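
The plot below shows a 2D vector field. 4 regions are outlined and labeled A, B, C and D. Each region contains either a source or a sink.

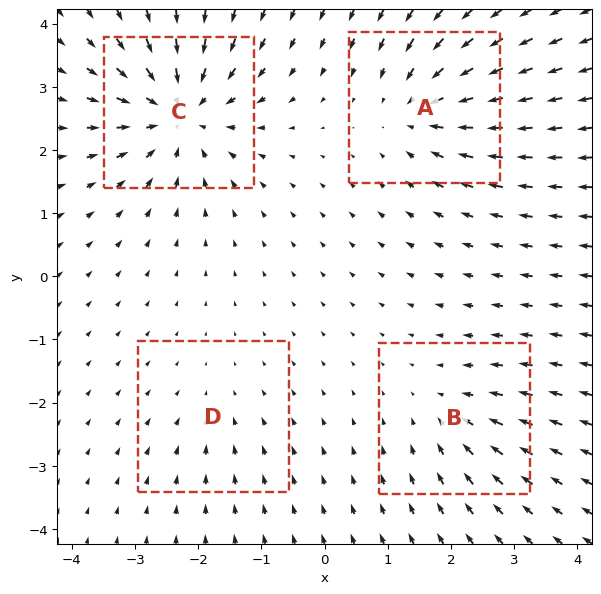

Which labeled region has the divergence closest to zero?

Divergence at each region's feature centre — A: about -5, B: about -3, C: about -7, D: about -2. Region D is closest to zero.

D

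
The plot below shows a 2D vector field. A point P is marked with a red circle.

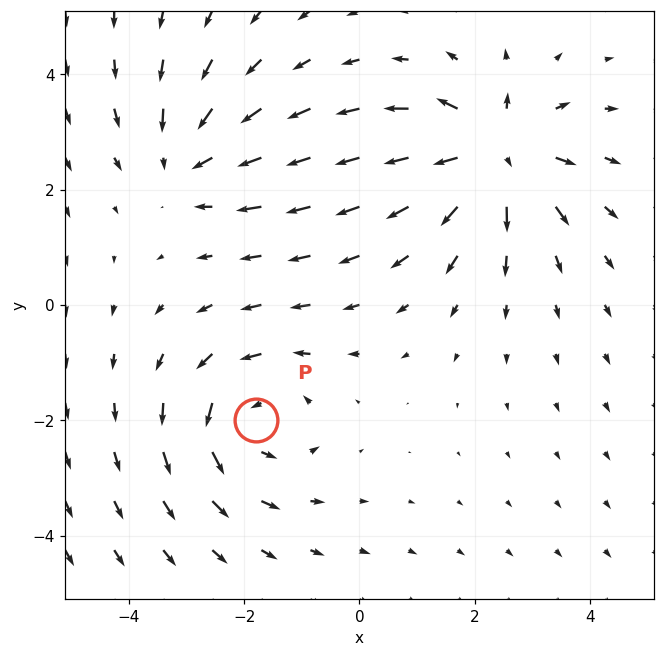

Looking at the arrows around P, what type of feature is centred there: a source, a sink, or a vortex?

At P (-1.8, -2.0) the arrows circulate counterclockwise. Divergence ≈0, curl about +3 — near-zero divergence with nonzero curl is a vortex.

vortex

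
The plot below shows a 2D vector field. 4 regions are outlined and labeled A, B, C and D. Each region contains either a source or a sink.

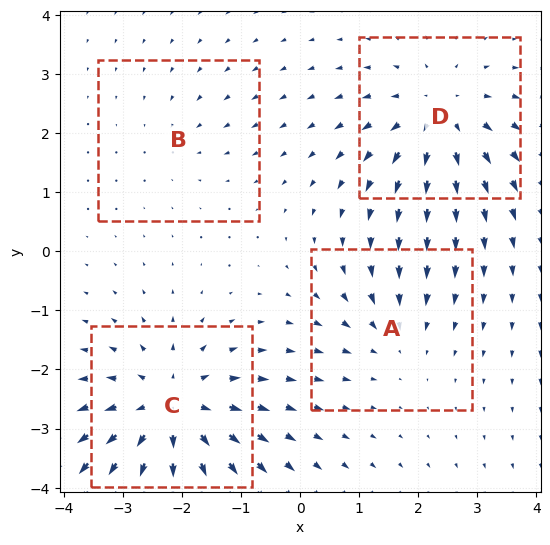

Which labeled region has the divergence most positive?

Divergence at each region's feature centre — A: about -3, B: about -2, C: about +6, D: about +5. Region C is most positive.

C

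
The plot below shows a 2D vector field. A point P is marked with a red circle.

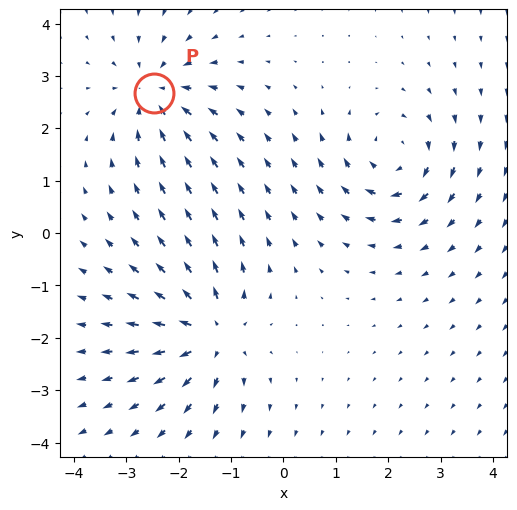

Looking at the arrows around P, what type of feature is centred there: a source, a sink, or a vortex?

sink

At P (-2.5, 2.7) the arrows converge inward. Divergence about -4, curl ≈0 — negative divergence with near-zero curl is a sink.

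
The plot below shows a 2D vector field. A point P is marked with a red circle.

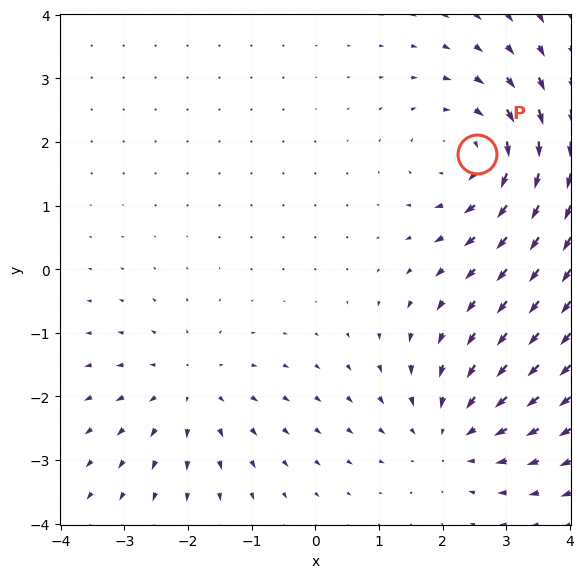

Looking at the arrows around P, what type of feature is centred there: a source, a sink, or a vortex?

At P (2.5, 1.8) the arrows circulate clockwise. Divergence ≈0, curl about -5 — near-zero divergence with nonzero curl is a vortex.

vortex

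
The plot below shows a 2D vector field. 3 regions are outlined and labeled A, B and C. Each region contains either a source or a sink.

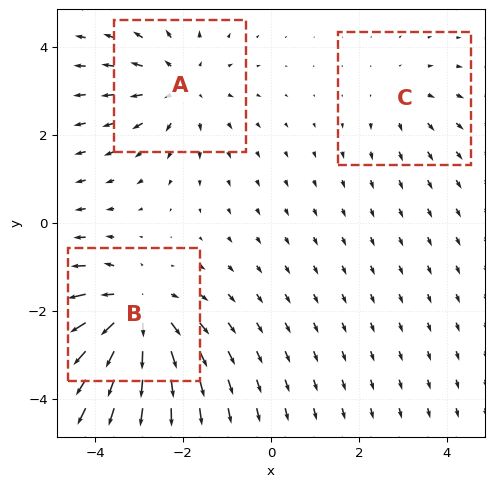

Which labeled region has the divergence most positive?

Divergence at each region's feature centre — A: about +3, B: about +4, C: about +2. Region B is most positive.

B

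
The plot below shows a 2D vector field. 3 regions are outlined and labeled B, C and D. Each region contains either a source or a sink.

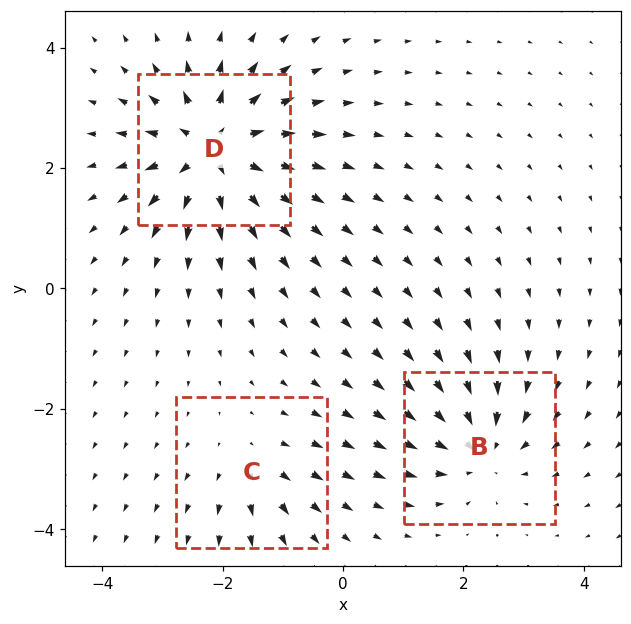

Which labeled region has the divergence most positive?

D

Divergence at each region's feature centre — B: about -4, C: about +2, D: about +6. Region D is most positive.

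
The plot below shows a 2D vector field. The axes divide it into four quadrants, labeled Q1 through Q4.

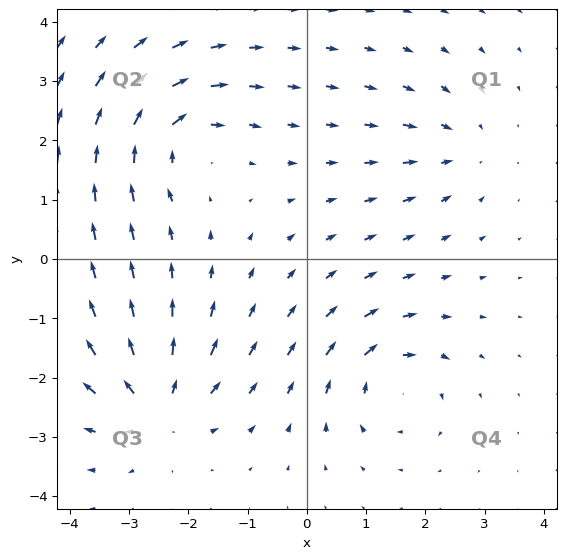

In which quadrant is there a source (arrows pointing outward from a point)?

The source sits at approximately (-2.5, -2.5), which lies in quadrant Q3. The divergence there is about +5, positive as expected for a source.

Q3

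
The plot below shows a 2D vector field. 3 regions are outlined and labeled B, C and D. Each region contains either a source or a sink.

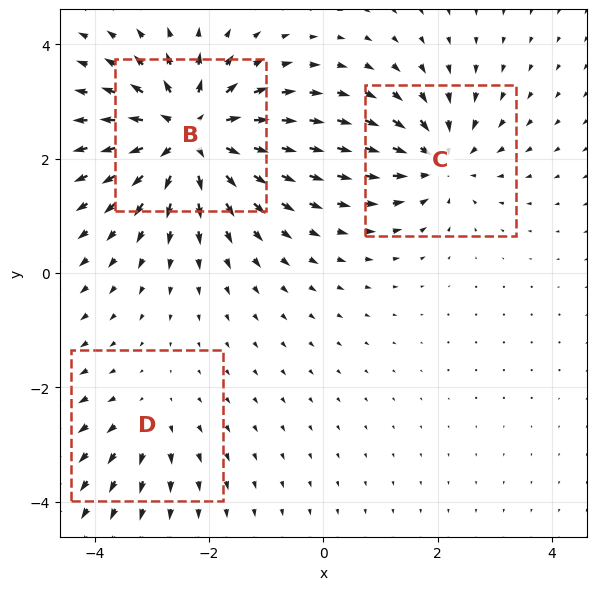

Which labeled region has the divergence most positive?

Divergence at each region's feature centre — B: about +6, C: about -4, D: about +2. Region B is most positive.

B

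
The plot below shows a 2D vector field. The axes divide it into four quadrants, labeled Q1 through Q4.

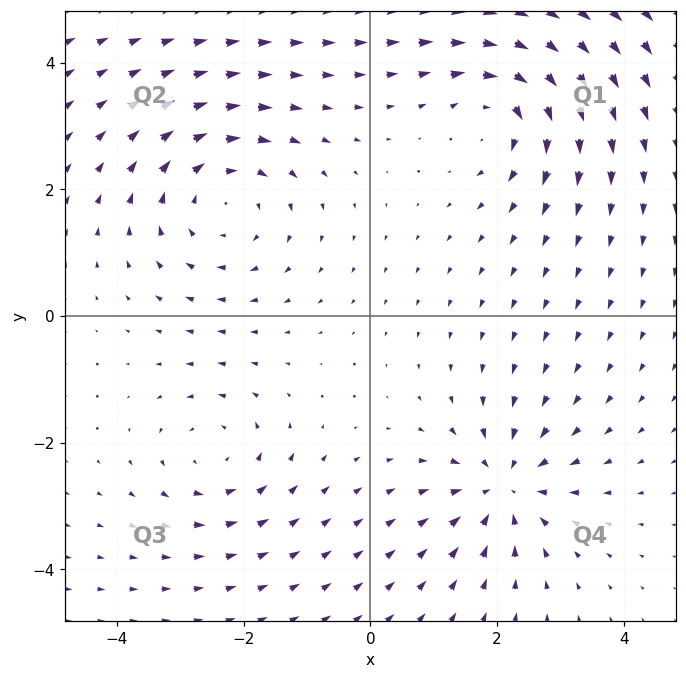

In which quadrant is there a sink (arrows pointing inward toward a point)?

Q4

The sink sits at approximately (2.1, -2.7), which lies in quadrant Q4. The divergence there is about -5, negative as expected for a sink.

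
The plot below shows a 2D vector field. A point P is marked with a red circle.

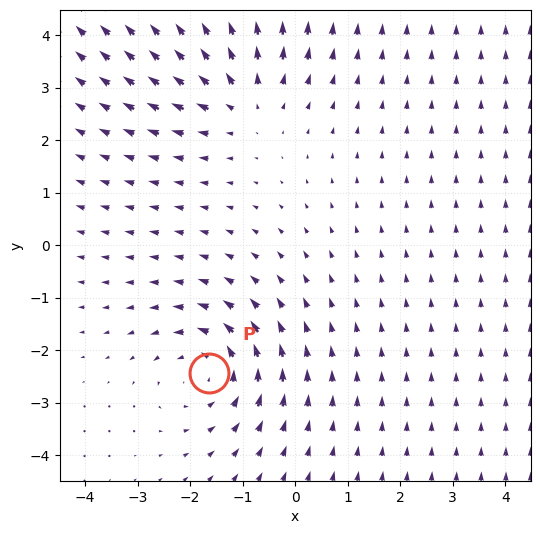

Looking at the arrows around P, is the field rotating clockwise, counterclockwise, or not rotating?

Near P at (-1.6, -2.4) the arrows circulate counterclockwise. The curl (z-component) there is about +3; positive curl means counterclockwise rotation.

counterclockwise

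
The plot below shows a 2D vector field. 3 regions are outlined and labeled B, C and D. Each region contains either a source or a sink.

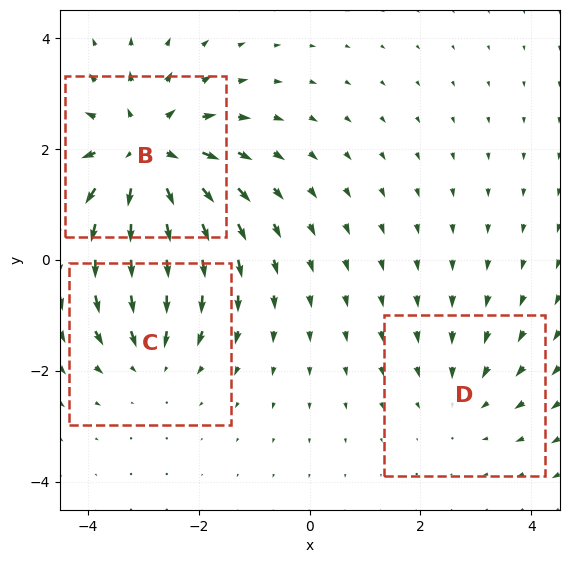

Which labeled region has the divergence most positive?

B

Divergence at each region's feature centre — B: about +4, C: about -2, D: about -2. Region B is most positive.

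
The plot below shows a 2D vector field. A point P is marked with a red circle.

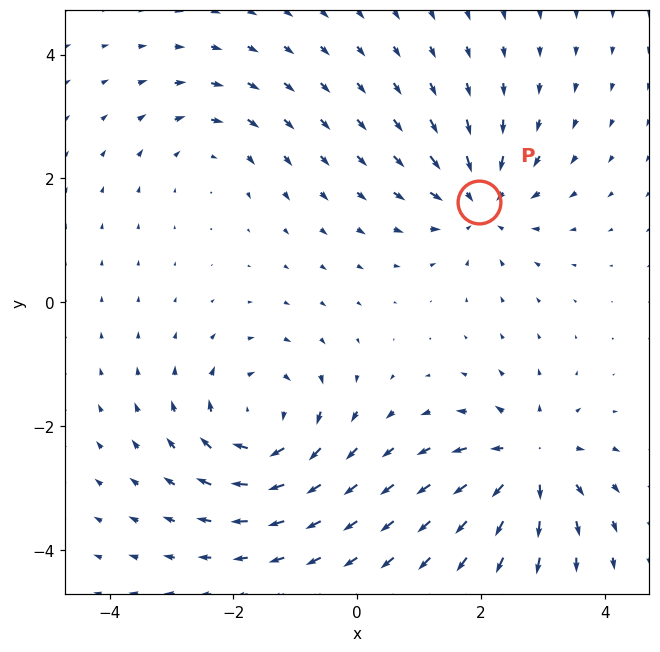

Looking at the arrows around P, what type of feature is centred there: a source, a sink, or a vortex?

At P (2.0, 1.6) the arrows converge inward. Divergence about -5, curl ≈0 — negative divergence with near-zero curl is a sink.

sink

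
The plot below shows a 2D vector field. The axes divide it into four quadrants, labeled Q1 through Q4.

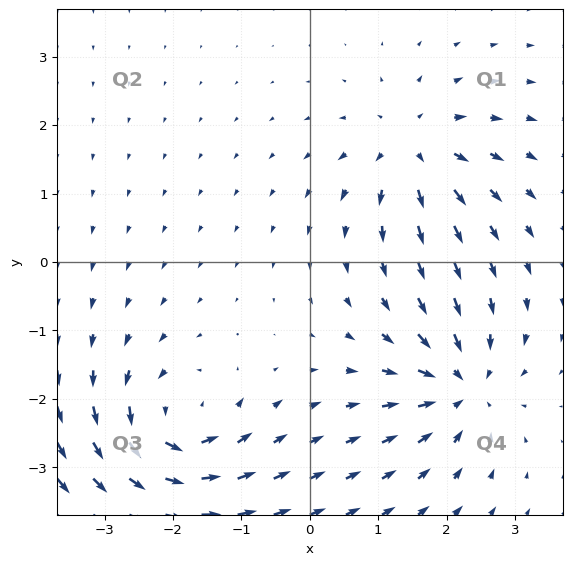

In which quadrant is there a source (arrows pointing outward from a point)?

Q1

The source sits at approximately (1.5, 1.7), which lies in quadrant Q1. The divergence there is about +6, positive as expected for a source.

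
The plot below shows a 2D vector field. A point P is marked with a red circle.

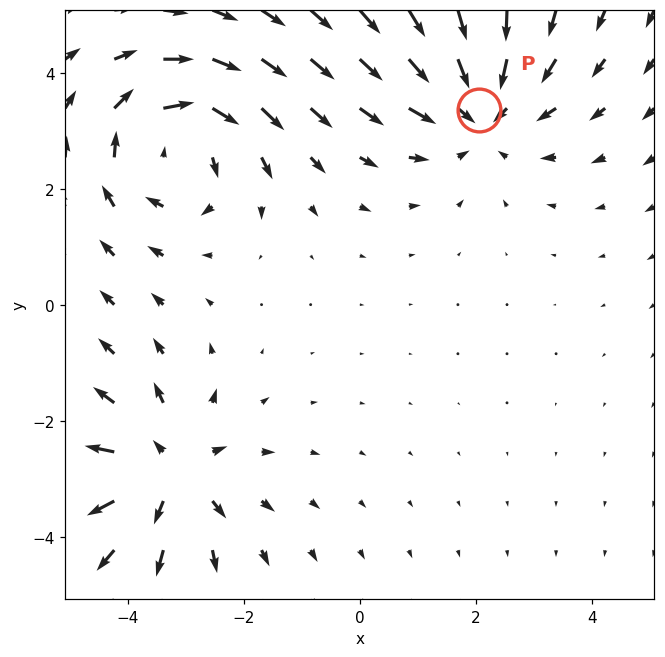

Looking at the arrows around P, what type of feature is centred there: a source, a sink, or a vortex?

sink

At P (2.1, 3.4) the arrows converge inward. Divergence about -2, curl ≈0 — negative divergence with near-zero curl is a sink.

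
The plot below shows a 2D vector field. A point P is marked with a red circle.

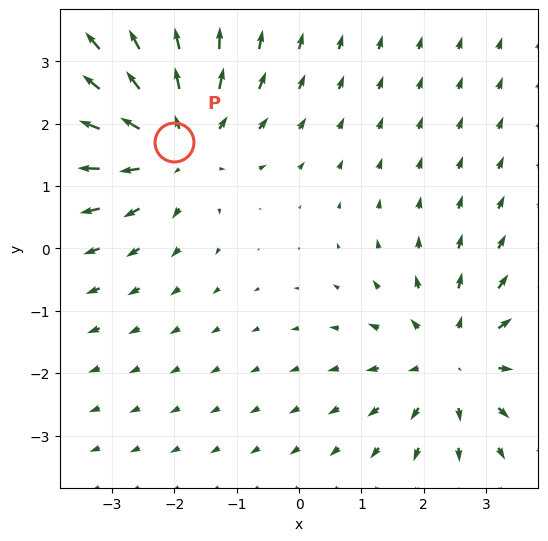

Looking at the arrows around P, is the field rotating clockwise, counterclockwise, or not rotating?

not rotating

Near P at (-2.0, 1.7) the arrows show no circulation. The curl there is ≈0.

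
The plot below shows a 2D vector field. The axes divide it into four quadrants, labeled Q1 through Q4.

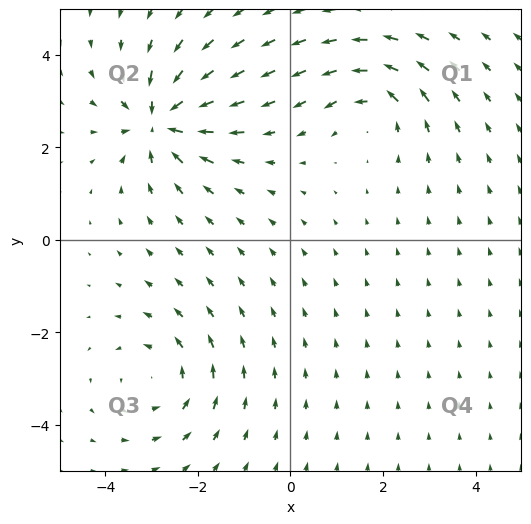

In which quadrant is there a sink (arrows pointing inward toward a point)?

The sink sits at approximately (-2.8, 2.6), which lies in quadrant Q2. The divergence there is about -7, negative as expected for a sink.

Q2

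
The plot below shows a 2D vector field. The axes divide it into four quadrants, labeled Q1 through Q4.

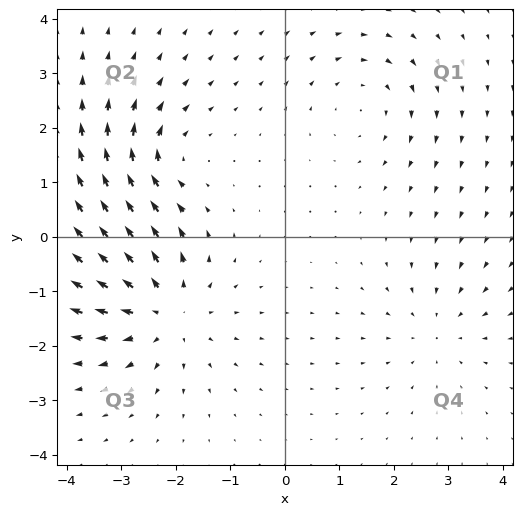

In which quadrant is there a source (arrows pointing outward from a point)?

The source sits at approximately (-2.2, -1.3), which lies in quadrant Q3. The divergence there is about +4, positive as expected for a source.

Q3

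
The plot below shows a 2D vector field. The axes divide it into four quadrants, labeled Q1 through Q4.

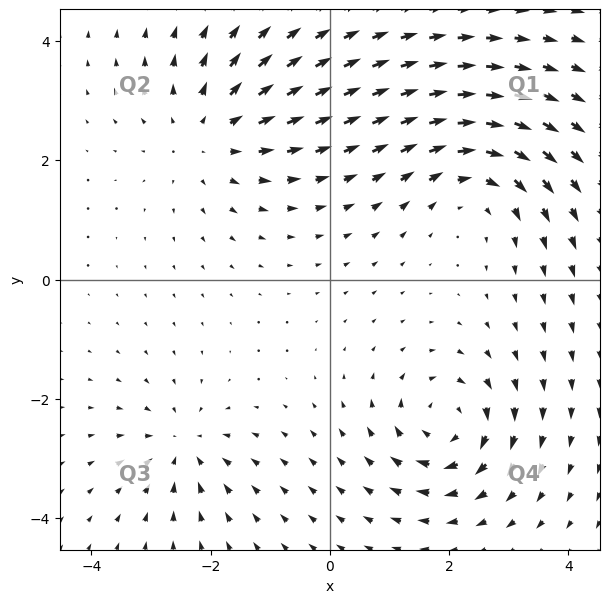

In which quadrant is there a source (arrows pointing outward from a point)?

Q2

The source sits at approximately (-2.0, 2.4), which lies in quadrant Q2. The divergence there is about +4, positive as expected for a source.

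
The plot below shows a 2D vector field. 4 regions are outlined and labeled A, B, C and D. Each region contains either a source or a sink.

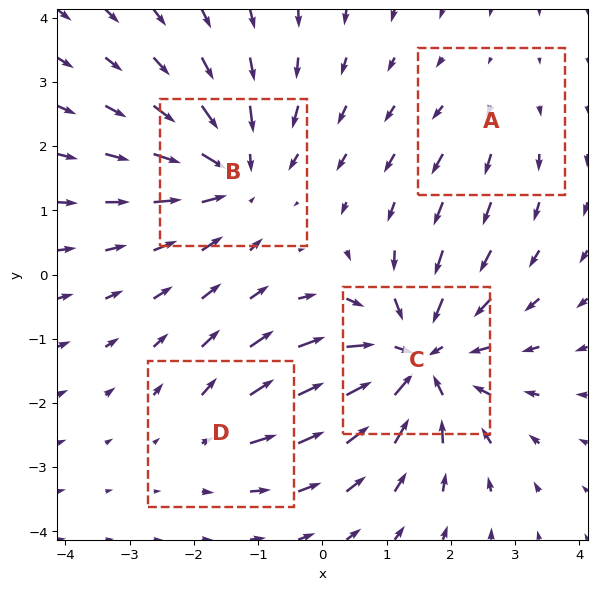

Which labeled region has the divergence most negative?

C

Divergence at each region's feature centre — A: about +2, B: about -5, C: about -6, D: about +3. Region C is most negative.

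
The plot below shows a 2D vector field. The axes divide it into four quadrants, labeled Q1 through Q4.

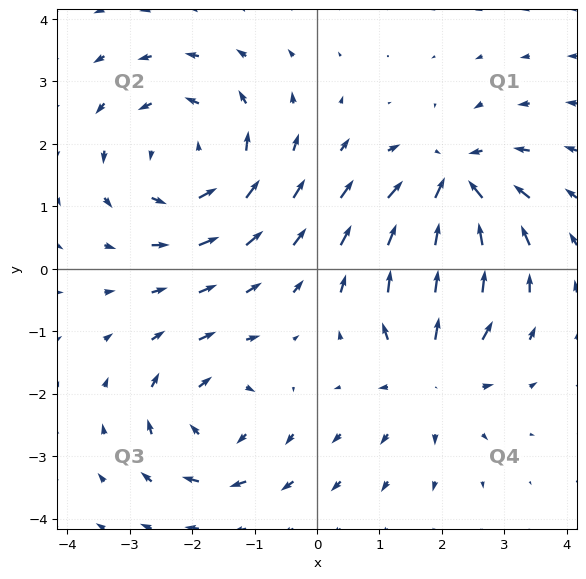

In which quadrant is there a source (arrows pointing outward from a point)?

Q4

The source sits at approximately (1.8, -1.6), which lies in quadrant Q4. The divergence there is about +3, positive as expected for a source.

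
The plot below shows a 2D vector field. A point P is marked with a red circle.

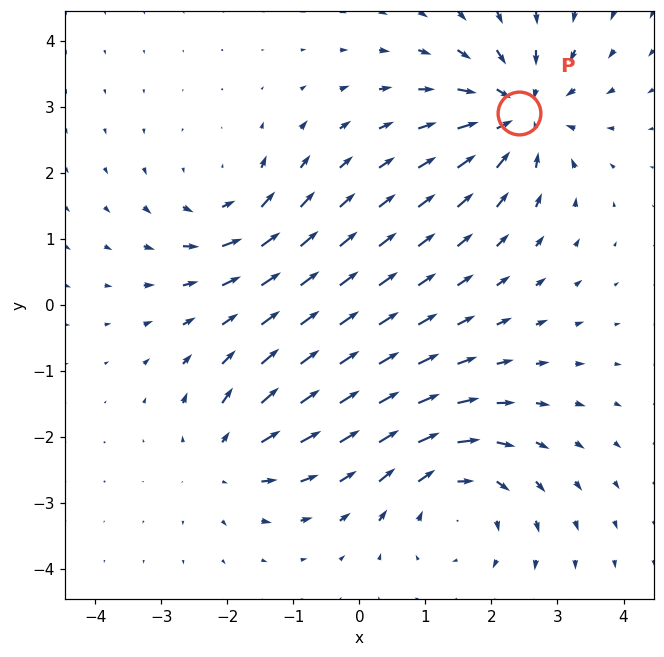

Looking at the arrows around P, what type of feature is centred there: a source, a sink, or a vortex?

At P (2.4, 2.9) the arrows converge inward. Divergence about -6, curl ≈0 — negative divergence with near-zero curl is a sink.

sink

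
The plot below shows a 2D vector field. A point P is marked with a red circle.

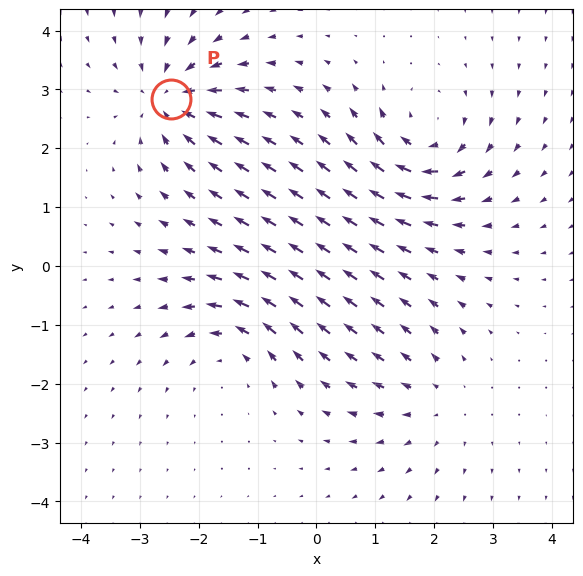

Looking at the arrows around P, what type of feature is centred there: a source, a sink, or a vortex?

At P (-2.5, 2.8) the arrows converge inward. Divergence about -5, curl ≈0 — negative divergence with near-zero curl is a sink.

sink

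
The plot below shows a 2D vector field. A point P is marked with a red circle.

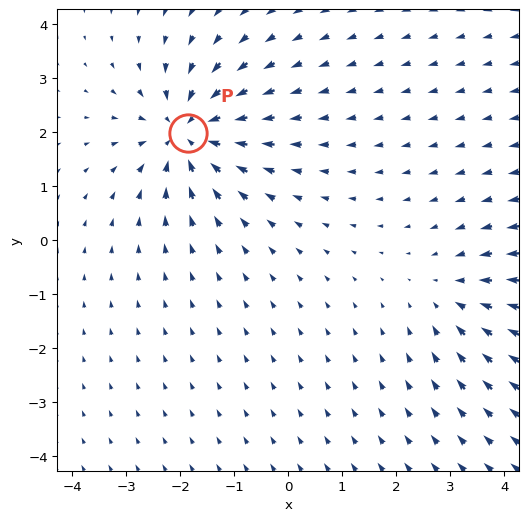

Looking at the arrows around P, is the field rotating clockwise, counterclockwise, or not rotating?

Near P at (-1.9, 2.0) the arrows show no circulation. The curl there is ≈0.

not rotating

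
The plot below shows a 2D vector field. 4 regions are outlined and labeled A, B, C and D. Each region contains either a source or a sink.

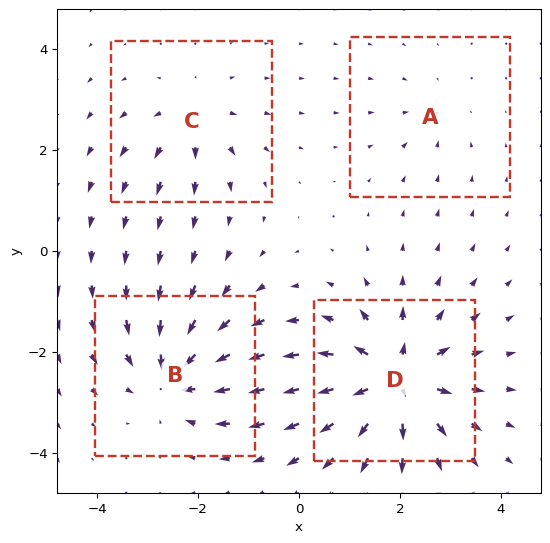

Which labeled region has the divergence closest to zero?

Divergence at each region's feature centre — A: about -2, B: about -6, C: about +4, D: about +8. Region A is closest to zero.

A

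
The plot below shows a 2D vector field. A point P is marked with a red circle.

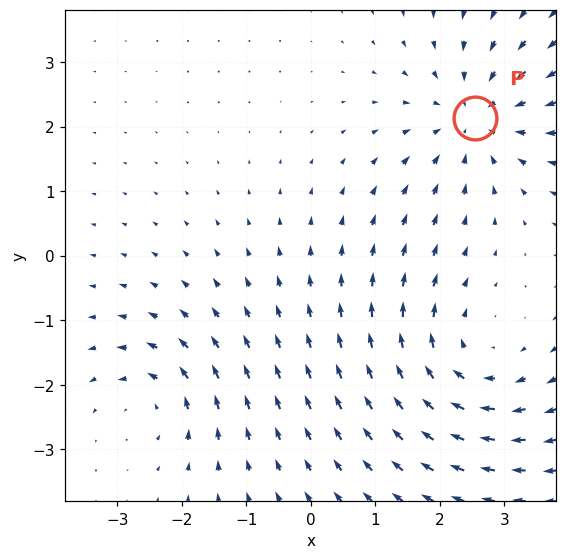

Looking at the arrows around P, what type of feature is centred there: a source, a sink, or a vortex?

sink

At P (2.5, 2.1) the arrows converge inward. Divergence about -4, curl ≈0 — negative divergence with near-zero curl is a sink.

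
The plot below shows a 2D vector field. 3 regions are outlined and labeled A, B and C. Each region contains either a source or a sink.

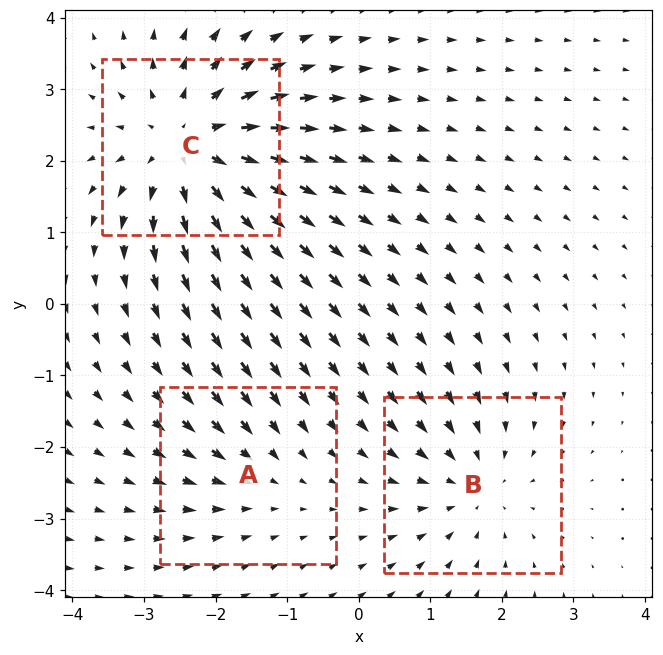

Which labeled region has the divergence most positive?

Divergence at each region's feature centre — A: about -2, B: about -3, C: about +5. Region C is most positive.

C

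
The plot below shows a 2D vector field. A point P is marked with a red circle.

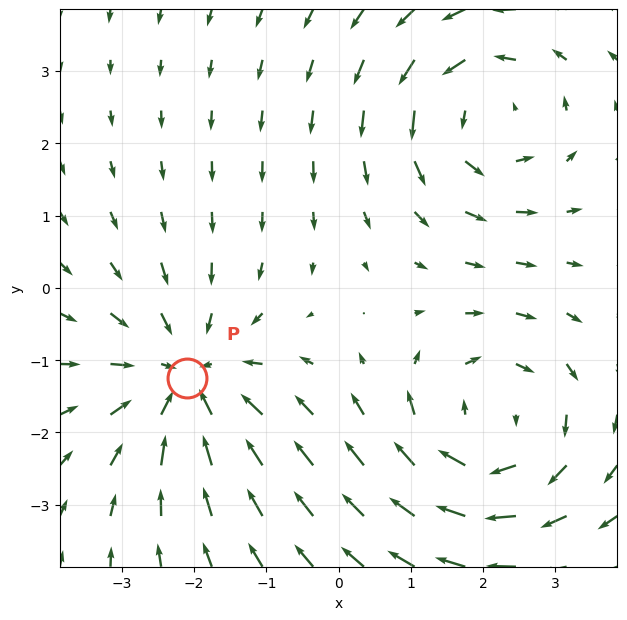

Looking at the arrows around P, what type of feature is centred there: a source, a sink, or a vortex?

At P (-2.1, -1.3) the arrows converge inward. Divergence about -4, curl ≈0 — negative divergence with near-zero curl is a sink.

sink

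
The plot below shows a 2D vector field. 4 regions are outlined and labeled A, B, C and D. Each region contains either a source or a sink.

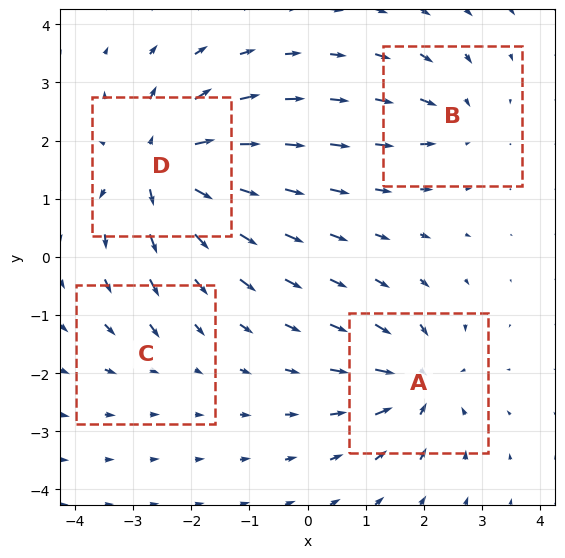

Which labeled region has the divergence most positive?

D

Divergence at each region's feature centre — A: about -7, B: about -4, C: about -2, D: about +9. Region D is most positive.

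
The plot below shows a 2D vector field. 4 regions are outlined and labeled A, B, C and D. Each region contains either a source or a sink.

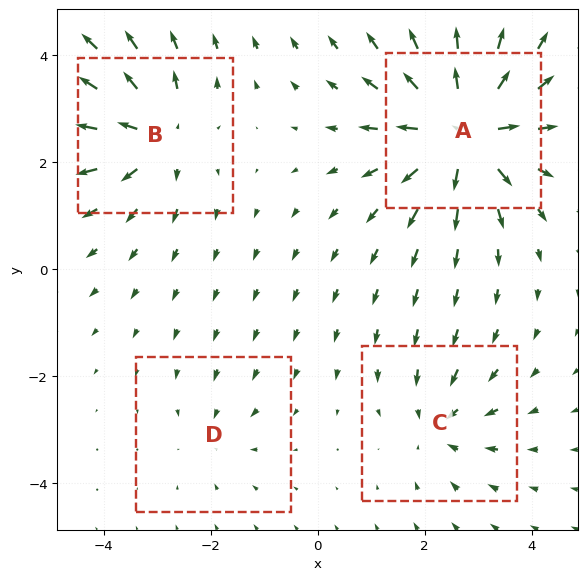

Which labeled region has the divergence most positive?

Divergence at each region's feature centre — A: about +8, B: about +5, C: about -4, D: about -2. Region A is most positive.

A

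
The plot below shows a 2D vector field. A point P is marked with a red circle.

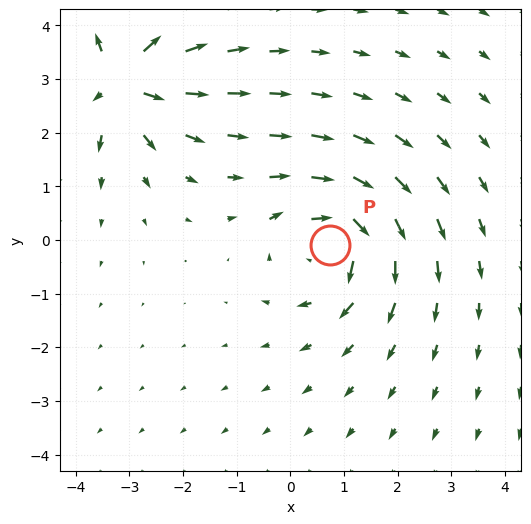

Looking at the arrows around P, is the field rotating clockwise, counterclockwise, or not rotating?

clockwise

Near P at (0.7, -0.1) the arrows circulate clockwise. The curl (z-component) there is about -4; negative curl means clockwise rotation.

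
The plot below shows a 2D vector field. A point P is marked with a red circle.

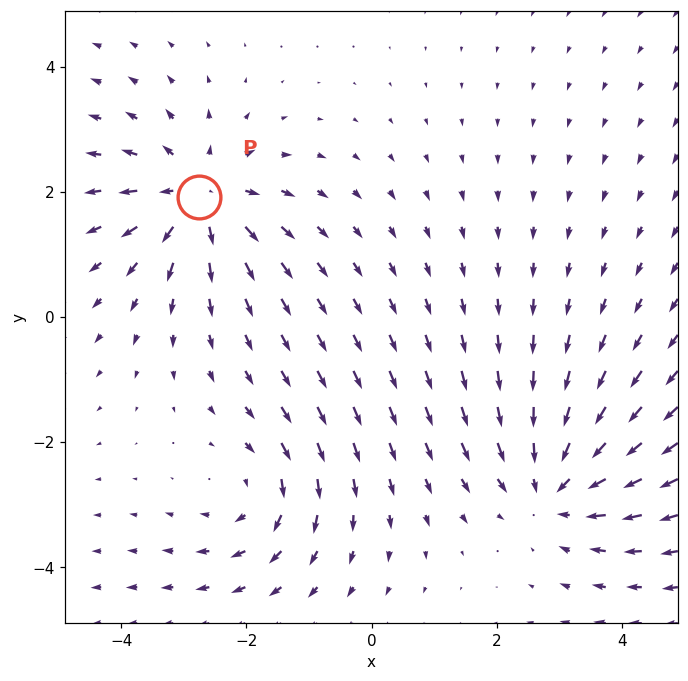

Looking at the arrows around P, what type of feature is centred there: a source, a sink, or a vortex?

source

At P (-2.8, 1.9) the arrows spread outward. Divergence about +4, curl ≈0 — positive divergence with near-zero curl is a source.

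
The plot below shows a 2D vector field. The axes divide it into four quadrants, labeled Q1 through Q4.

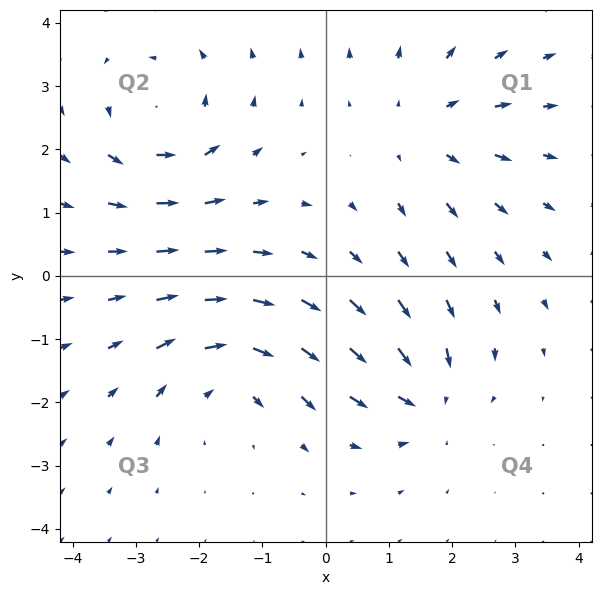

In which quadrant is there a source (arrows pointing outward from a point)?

The source sits at approximately (1.6, 2.3), which lies in quadrant Q1. The divergence there is about +4, positive as expected for a source.

Q1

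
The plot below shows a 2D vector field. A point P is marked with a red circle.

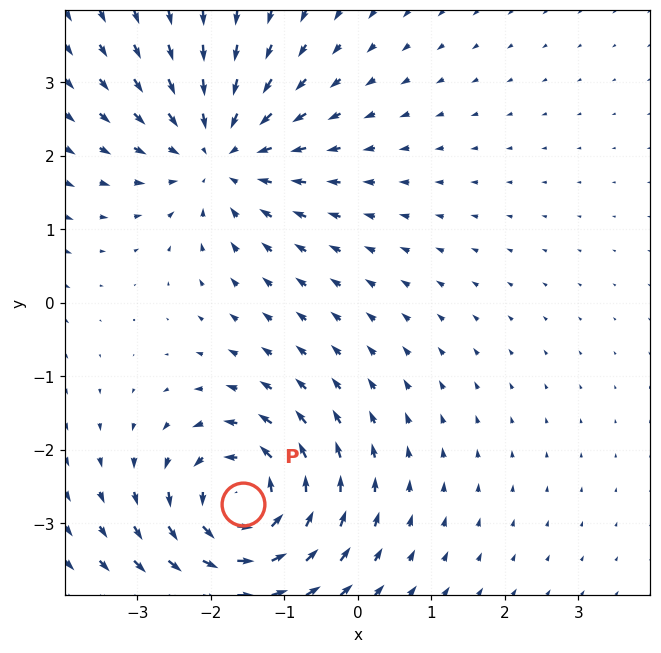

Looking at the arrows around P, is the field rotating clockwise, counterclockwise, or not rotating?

counterclockwise

Near P at (-1.6, -2.7) the arrows circulate counterclockwise. The curl (z-component) there is about +7; positive curl means counterclockwise rotation.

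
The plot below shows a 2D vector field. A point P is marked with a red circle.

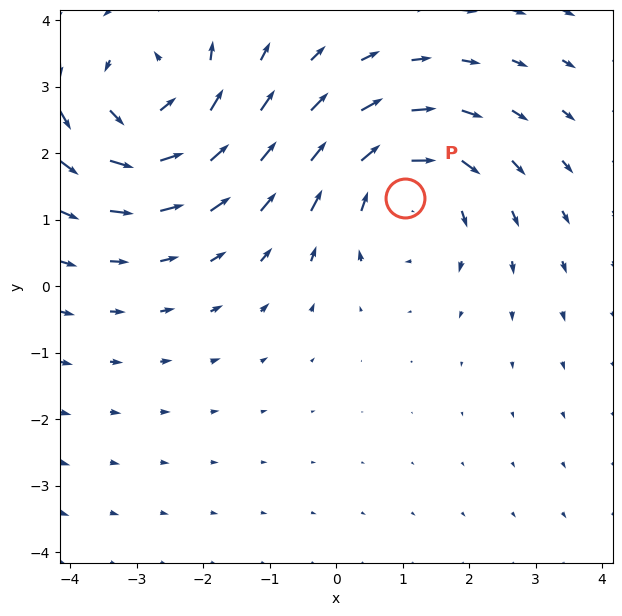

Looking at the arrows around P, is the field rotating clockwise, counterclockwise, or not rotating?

Near P at (1.0, 1.3) the arrows circulate clockwise. The curl (z-component) there is about -3; negative curl means clockwise rotation.

clockwise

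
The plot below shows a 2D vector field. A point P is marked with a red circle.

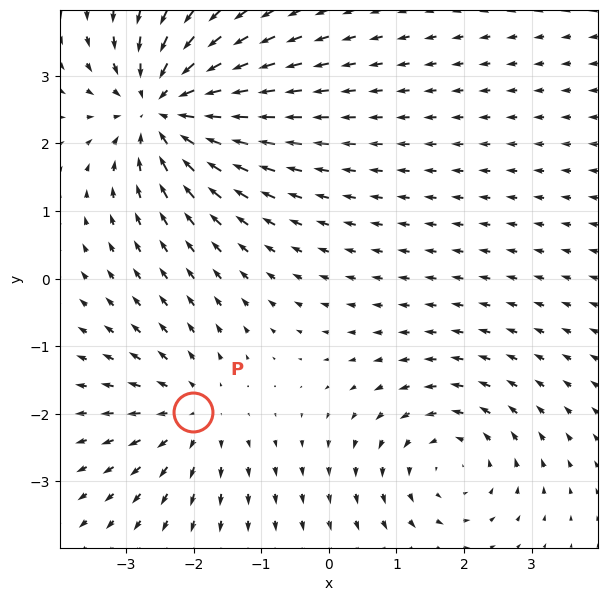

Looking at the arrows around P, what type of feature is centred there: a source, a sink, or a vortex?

source

At P (-2.0, -2.0) the arrows spread outward. Divergence about +3, curl ≈0 — positive divergence with near-zero curl is a source.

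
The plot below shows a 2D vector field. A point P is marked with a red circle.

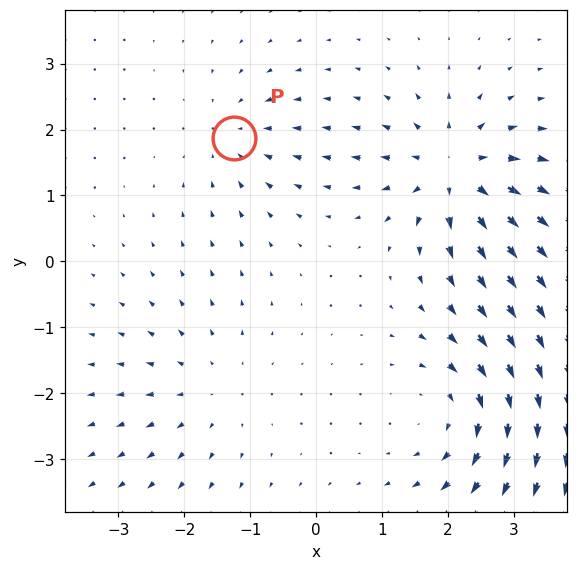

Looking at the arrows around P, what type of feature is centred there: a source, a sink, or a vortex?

At P (-1.2, 1.9) the arrows converge inward. Divergence about -3, curl ≈0 — negative divergence with near-zero curl is a sink.

sink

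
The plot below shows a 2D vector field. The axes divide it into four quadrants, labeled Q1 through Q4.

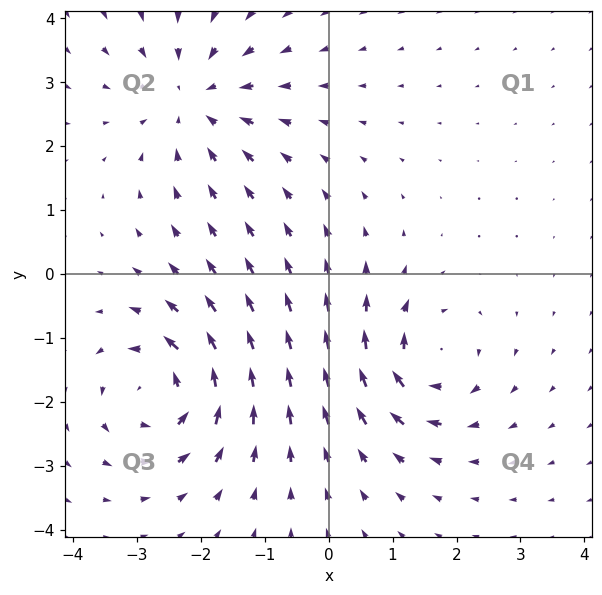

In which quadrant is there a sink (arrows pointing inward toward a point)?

The sink sits at approximately (-2.1, 2.7), which lies in quadrant Q2. The divergence there is about -4, negative as expected for a sink.

Q2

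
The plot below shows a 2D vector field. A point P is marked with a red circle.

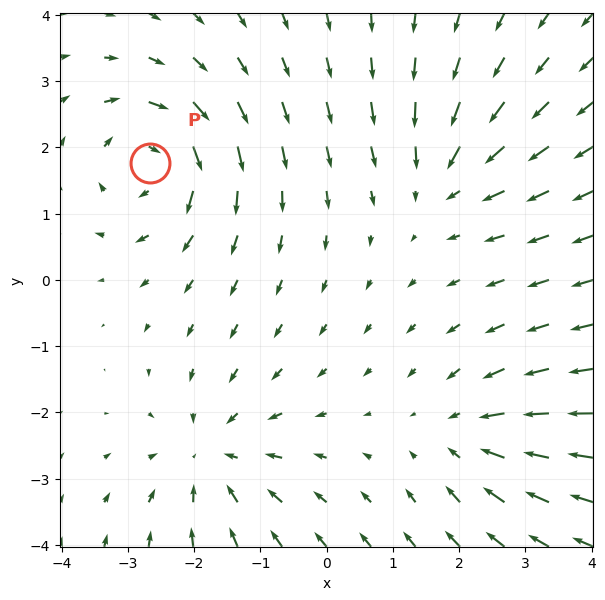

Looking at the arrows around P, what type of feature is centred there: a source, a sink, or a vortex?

At P (-2.7, 1.8) the arrows circulate clockwise. Divergence ≈0, curl about -5 — near-zero divergence with nonzero curl is a vortex.

vortex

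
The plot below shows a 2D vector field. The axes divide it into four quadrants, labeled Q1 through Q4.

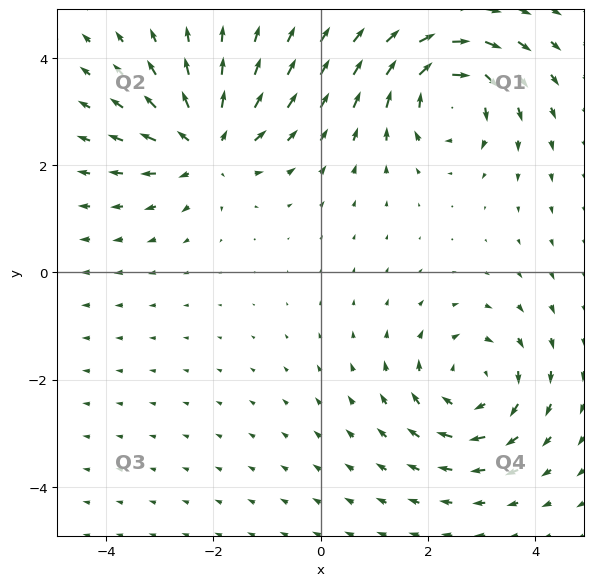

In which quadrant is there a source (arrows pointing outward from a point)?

Q2

The source sits at approximately (-2.1, 2.4), which lies in quadrant Q2. The divergence there is about +5, positive as expected for a source.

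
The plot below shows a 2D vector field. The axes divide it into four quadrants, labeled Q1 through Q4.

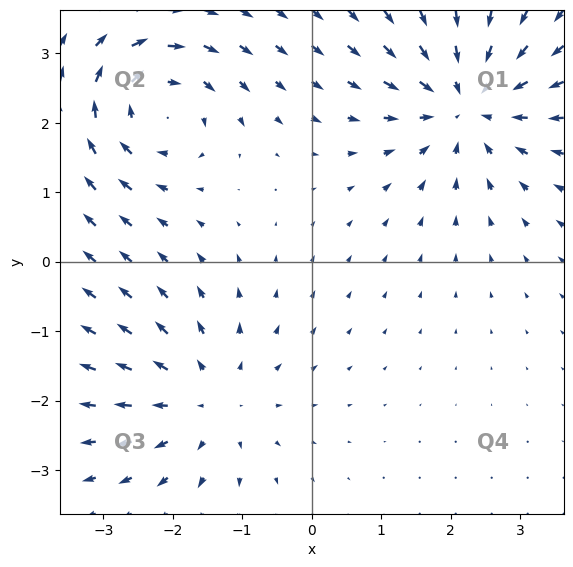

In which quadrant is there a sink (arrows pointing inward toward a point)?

The sink sits at approximately (2.2, 2.3), which lies in quadrant Q1. The divergence there is about -4, negative as expected for a sink.

Q1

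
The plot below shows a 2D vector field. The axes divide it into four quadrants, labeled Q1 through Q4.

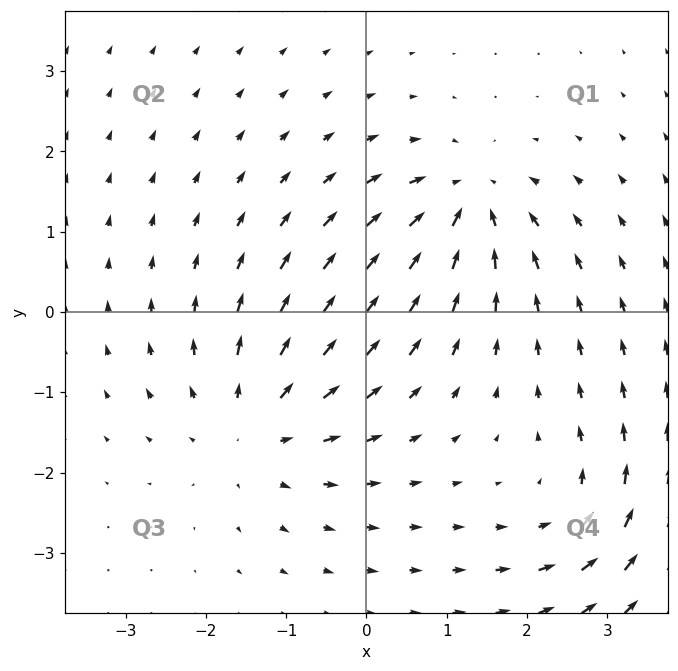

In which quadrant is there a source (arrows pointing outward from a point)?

Q3

The source sits at approximately (-1.4, -1.4), which lies in quadrant Q3. The divergence there is about +4, positive as expected for a source.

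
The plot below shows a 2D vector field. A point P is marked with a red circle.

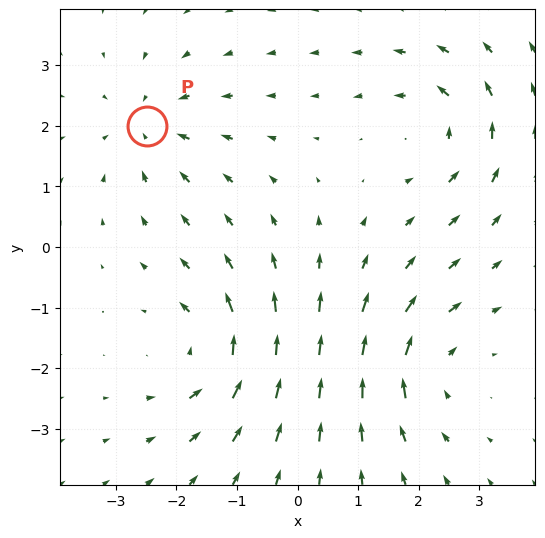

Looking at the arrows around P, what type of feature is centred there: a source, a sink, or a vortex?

At P (-2.5, 2.0) the arrows converge inward. Divergence about -3, curl ≈0 — negative divergence with near-zero curl is a sink.

sink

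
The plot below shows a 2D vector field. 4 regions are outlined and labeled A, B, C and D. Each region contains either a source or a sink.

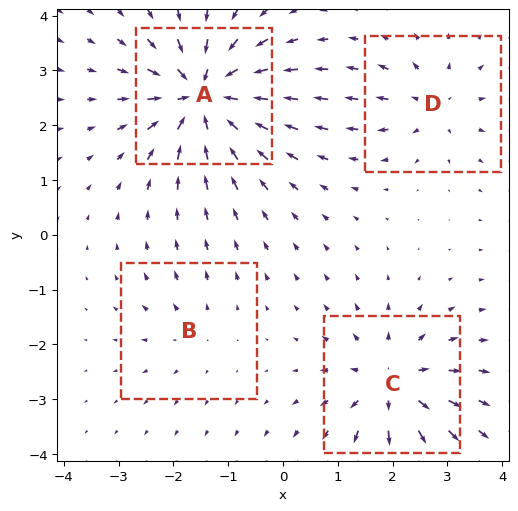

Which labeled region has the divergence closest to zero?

Divergence at each region's feature centre — A: about -9, B: about +3, C: about +6, D: about +4. Region B is closest to zero.

B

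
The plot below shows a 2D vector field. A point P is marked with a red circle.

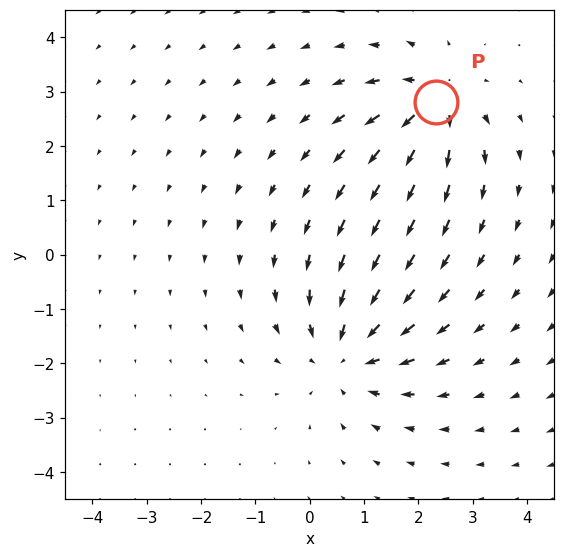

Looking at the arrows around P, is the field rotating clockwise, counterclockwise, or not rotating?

Near P at (2.3, 2.8) the arrows show no circulation. The curl there is ≈0.

not rotating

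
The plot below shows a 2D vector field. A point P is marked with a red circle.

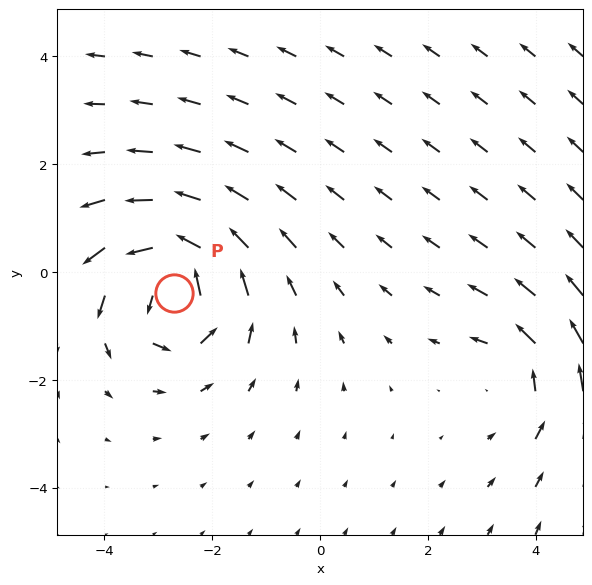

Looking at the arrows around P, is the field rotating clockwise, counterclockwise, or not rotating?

Near P at (-2.7, -0.4) the arrows circulate counterclockwise. The curl (z-component) there is about +6; positive curl means counterclockwise rotation.

counterclockwise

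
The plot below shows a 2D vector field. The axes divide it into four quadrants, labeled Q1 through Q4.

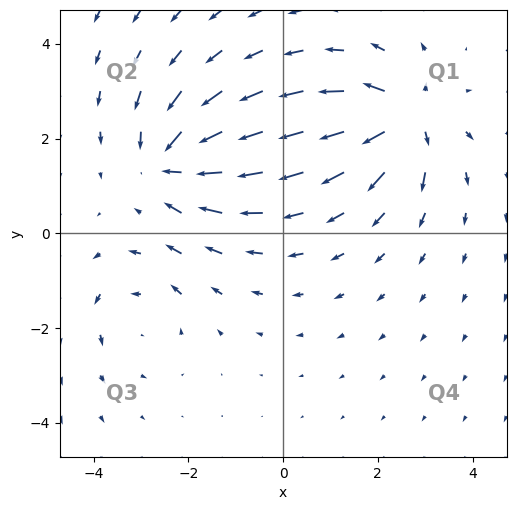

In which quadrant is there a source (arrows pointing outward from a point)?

The source sits at approximately (2.6, 2.4), which lies in quadrant Q1. The divergence there is about +6, positive as expected for a source.

Q1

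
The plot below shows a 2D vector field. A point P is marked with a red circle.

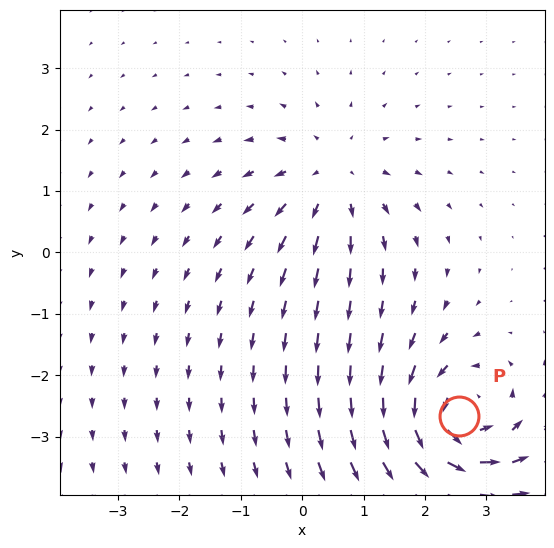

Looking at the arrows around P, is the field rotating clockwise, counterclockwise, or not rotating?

counterclockwise

Near P at (2.5, -2.7) the arrows circulate counterclockwise. The curl (z-component) there is about +6; positive curl means counterclockwise rotation.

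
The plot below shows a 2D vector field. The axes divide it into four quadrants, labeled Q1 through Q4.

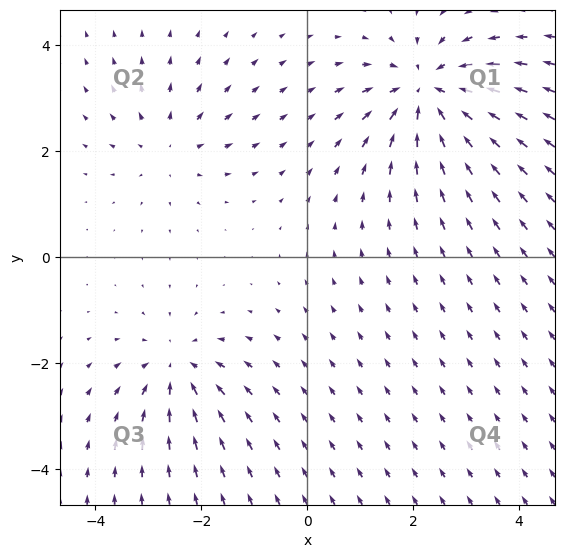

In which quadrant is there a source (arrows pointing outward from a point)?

The source sits at approximately (-2.6, 2.1), which lies in quadrant Q2. The divergence there is about +3, positive as expected for a source.

Q2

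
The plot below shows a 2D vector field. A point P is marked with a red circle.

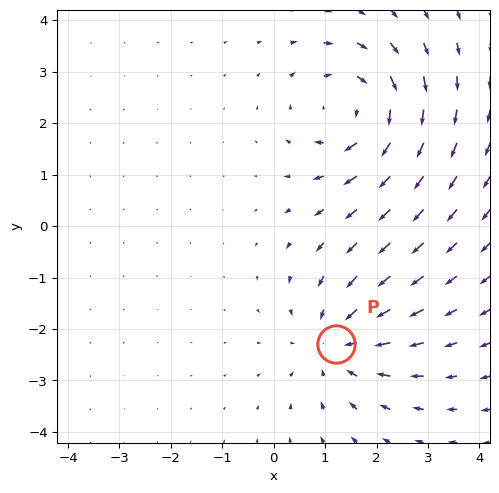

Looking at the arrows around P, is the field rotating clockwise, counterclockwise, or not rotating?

Near P at (1.2, -2.3) the arrows show no circulation. The curl there is ≈0.

not rotating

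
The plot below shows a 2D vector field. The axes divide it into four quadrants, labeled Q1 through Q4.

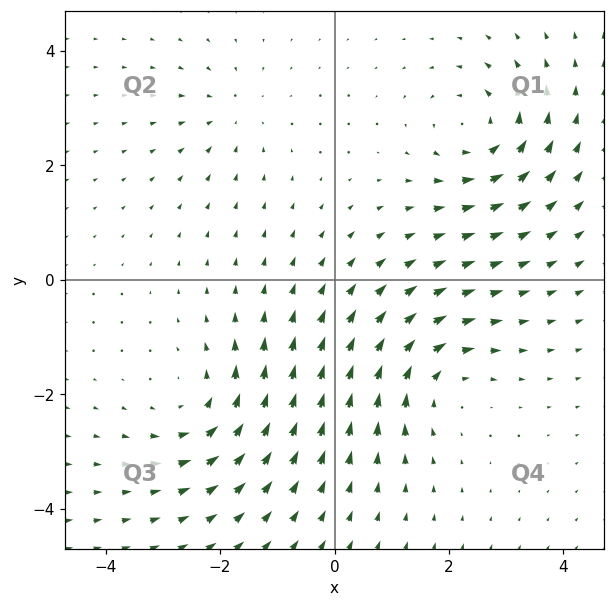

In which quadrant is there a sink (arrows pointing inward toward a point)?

The sink sits at approximately (-1.8, 2.9), which lies in quadrant Q2. The divergence there is about -3, negative as expected for a sink.

Q2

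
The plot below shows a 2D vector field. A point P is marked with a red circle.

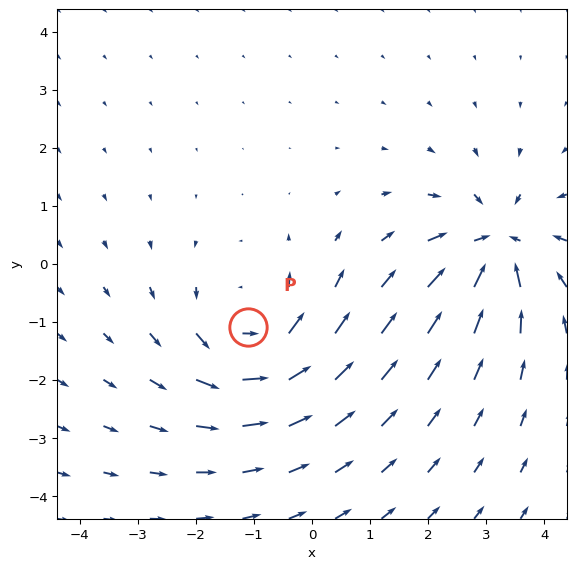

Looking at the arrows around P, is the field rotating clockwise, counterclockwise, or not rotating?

counterclockwise

Near P at (-1.1, -1.1) the arrows circulate counterclockwise. The curl (z-component) there is about +3; positive curl means counterclockwise rotation.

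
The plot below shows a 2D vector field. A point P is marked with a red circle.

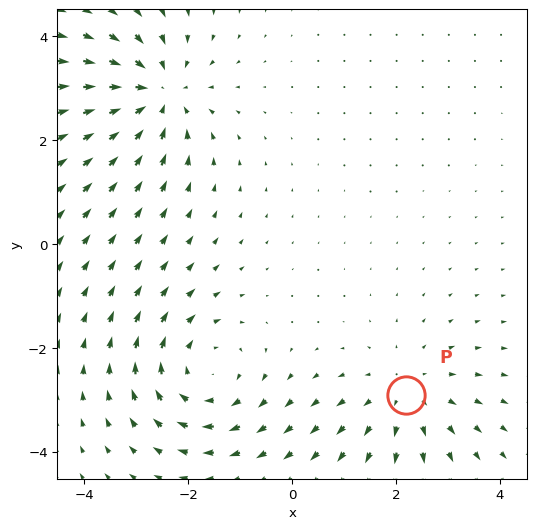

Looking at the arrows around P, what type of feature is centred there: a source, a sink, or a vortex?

At P (2.2, -2.9) the arrows spread outward. Divergence about +3, curl ≈0 — positive divergence with near-zero curl is a source.

source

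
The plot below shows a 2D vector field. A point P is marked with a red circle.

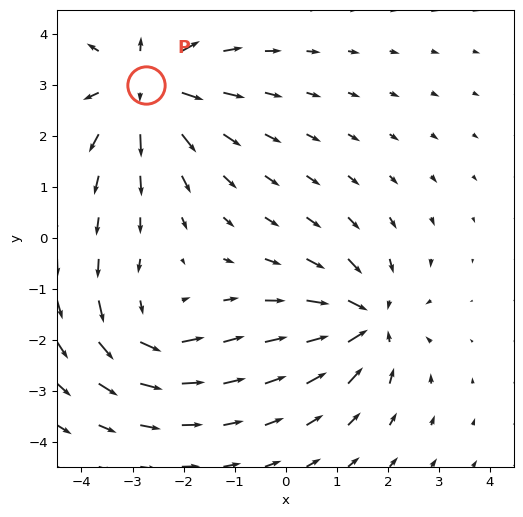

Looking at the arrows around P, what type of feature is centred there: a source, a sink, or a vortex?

source

At P (-2.7, 3.0) the arrows spread outward. Divergence about +4, curl ≈0 — positive divergence with near-zero curl is a source.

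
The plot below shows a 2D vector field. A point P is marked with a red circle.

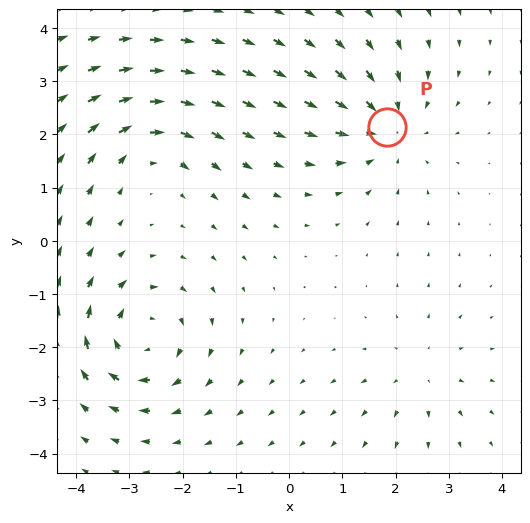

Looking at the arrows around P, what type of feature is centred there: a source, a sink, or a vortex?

sink

At P (1.8, 2.1) the arrows converge inward. Divergence about -4, curl ≈0 — negative divergence with near-zero curl is a sink.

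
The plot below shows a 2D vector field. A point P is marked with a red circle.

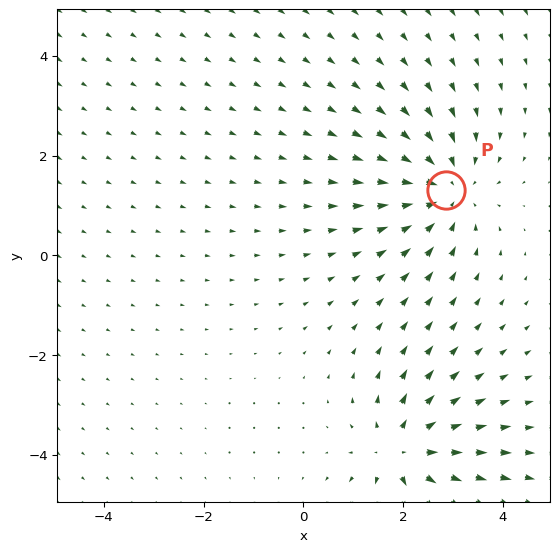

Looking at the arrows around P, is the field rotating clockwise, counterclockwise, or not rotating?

not rotating

Near P at (2.9, 1.3) the arrows show no circulation. The curl there is ≈0.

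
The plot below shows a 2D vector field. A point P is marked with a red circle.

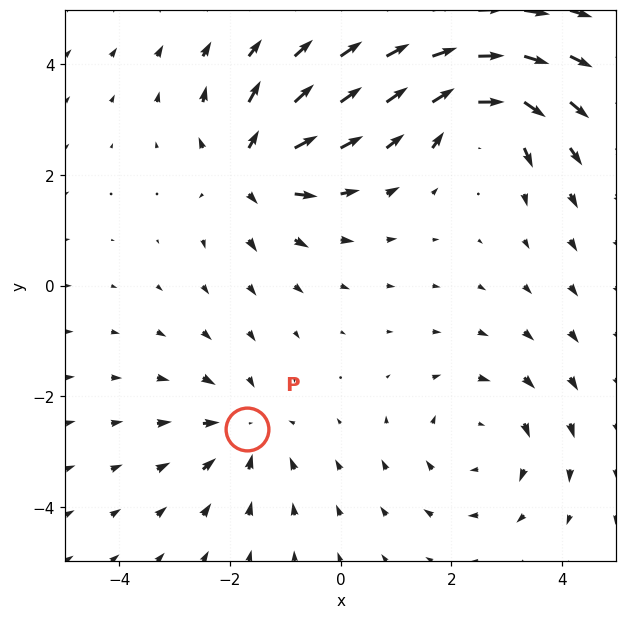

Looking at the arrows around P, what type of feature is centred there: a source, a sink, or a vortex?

At P (-1.7, -2.6) the arrows converge inward. Divergence about -3, curl ≈0 — negative divergence with near-zero curl is a sink.

sink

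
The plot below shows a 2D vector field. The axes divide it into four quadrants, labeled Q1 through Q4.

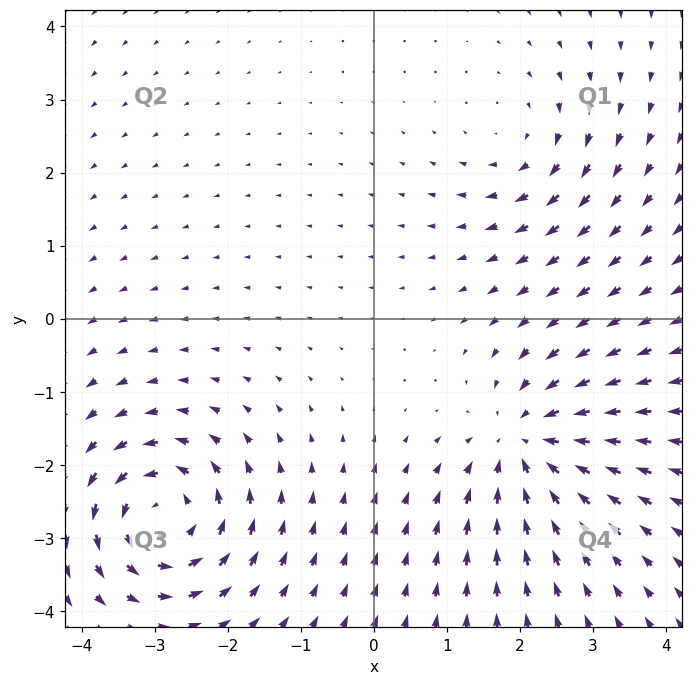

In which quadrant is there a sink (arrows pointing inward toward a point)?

Q4

The sink sits at approximately (2.1, -1.7), which lies in quadrant Q4. The divergence there is about -4, negative as expected for a sink.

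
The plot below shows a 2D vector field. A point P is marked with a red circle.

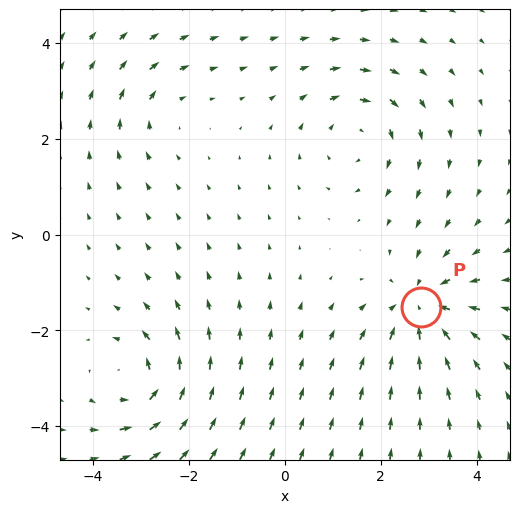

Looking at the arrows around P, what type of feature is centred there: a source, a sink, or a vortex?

At P (2.8, -1.5) the arrows converge inward. Divergence about -5, curl ≈0 — negative divergence with near-zero curl is a sink.

sink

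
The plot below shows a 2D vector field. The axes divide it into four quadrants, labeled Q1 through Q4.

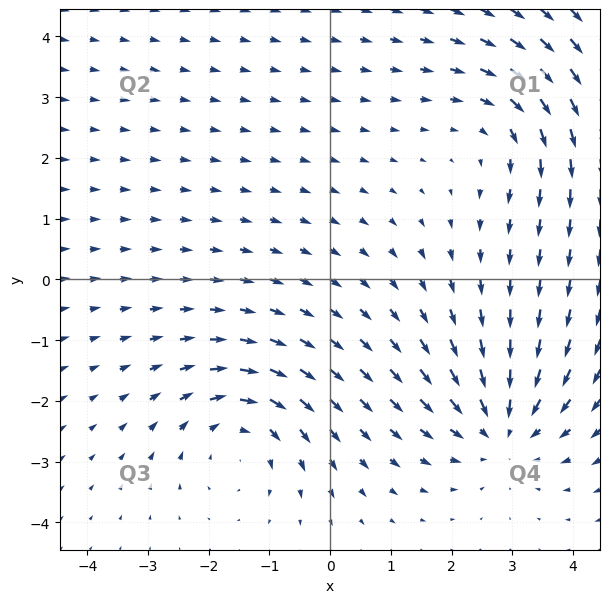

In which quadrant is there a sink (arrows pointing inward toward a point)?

Q4

The sink sits at approximately (2.8, -2.5), which lies in quadrant Q4. The divergence there is about -5, negative as expected for a sink.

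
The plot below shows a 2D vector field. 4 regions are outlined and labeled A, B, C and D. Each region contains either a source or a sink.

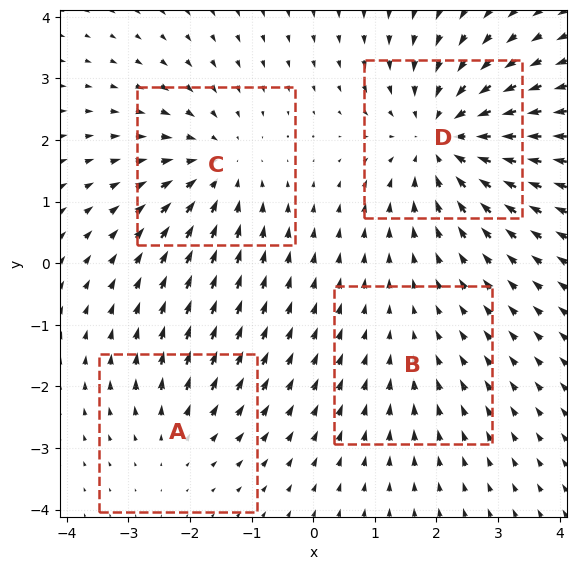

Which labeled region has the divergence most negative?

Divergence at each region's feature centre — A: about +3, B: about -2, C: about -4, D: about -6. Region D is most negative.

D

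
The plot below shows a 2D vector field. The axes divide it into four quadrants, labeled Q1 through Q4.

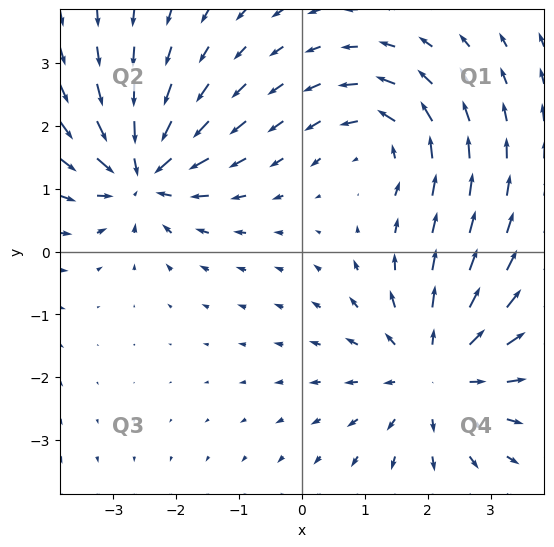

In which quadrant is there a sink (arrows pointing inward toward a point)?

The sink sits at approximately (-2.5, 1.3), which lies in quadrant Q2. The divergence there is about -5, negative as expected for a sink.

Q2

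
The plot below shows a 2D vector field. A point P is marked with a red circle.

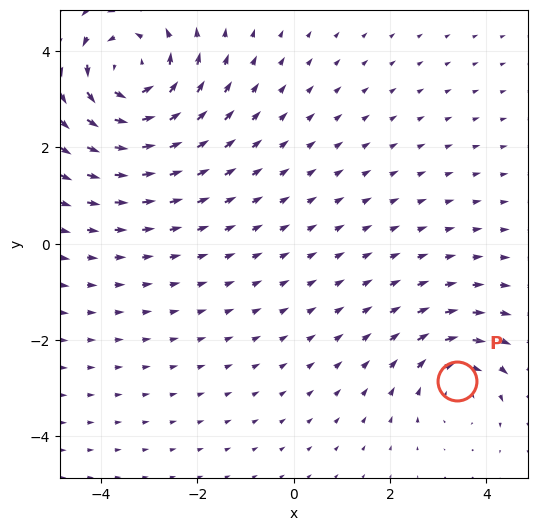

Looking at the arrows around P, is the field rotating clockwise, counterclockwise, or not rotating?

clockwise

Near P at (3.4, -2.9) the arrows circulate clockwise. The curl (z-component) there is about -3; negative curl means clockwise rotation.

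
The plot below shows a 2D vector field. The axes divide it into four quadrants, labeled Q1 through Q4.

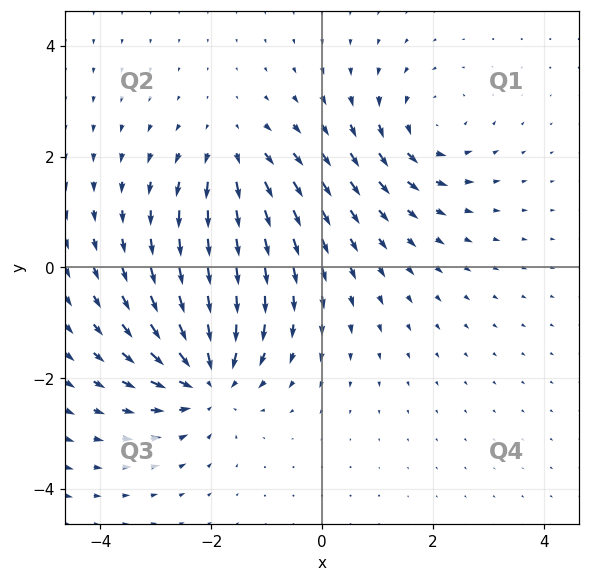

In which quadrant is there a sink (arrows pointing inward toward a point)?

The sink sits at approximately (-2.1, -2.0), which lies in quadrant Q3. The divergence there is about -5, negative as expected for a sink.

Q3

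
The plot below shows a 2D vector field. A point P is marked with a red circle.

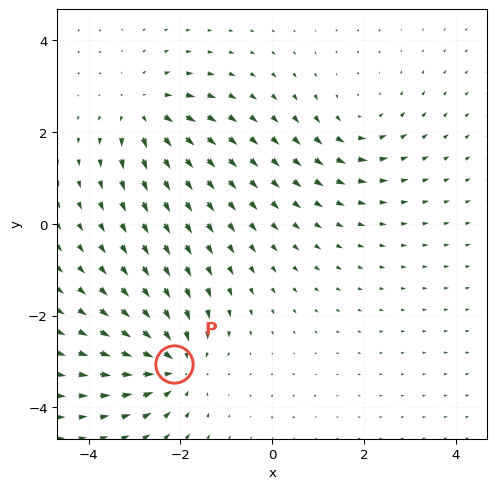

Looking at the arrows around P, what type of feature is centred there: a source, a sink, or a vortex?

At P (-2.1, -3.1) the arrows converge inward. Divergence about -4, curl ≈0 — negative divergence with near-zero curl is a sink.

sink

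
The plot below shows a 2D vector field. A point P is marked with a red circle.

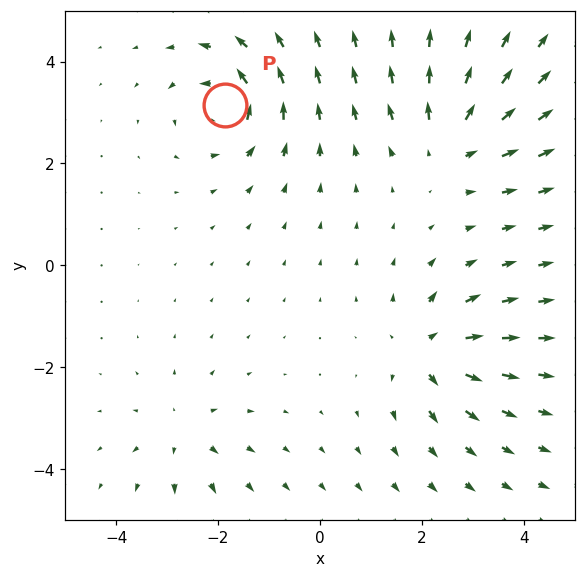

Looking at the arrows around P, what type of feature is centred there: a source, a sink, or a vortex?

At P (-1.9, 3.1) the arrows circulate counterclockwise. Divergence ≈0, curl about +7 — near-zero divergence with nonzero curl is a vortex.

vortex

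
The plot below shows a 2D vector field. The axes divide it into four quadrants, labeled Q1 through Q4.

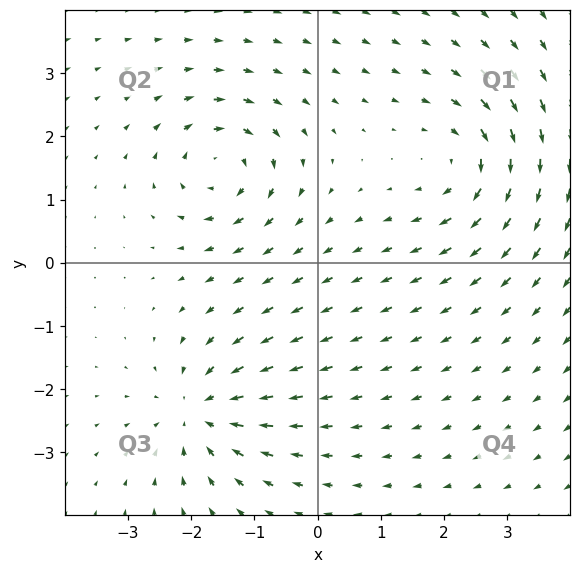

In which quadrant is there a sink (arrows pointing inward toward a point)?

Q3

The sink sits at approximately (-1.8, -2.4), which lies in quadrant Q3. The divergence there is about -5, negative as expected for a sink.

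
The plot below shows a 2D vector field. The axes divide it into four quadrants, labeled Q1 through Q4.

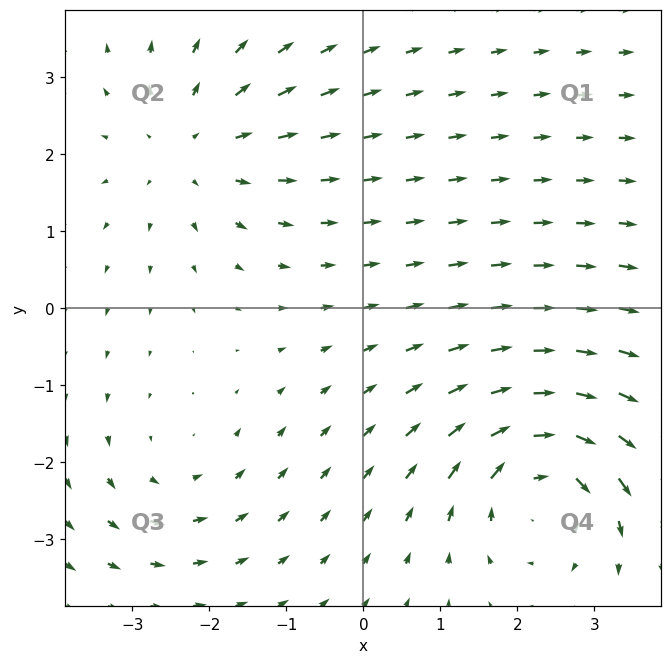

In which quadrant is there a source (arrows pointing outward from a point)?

Q2

The source sits at approximately (-2.2, 2.1), which lies in quadrant Q2. The divergence there is about +3, positive as expected for a source.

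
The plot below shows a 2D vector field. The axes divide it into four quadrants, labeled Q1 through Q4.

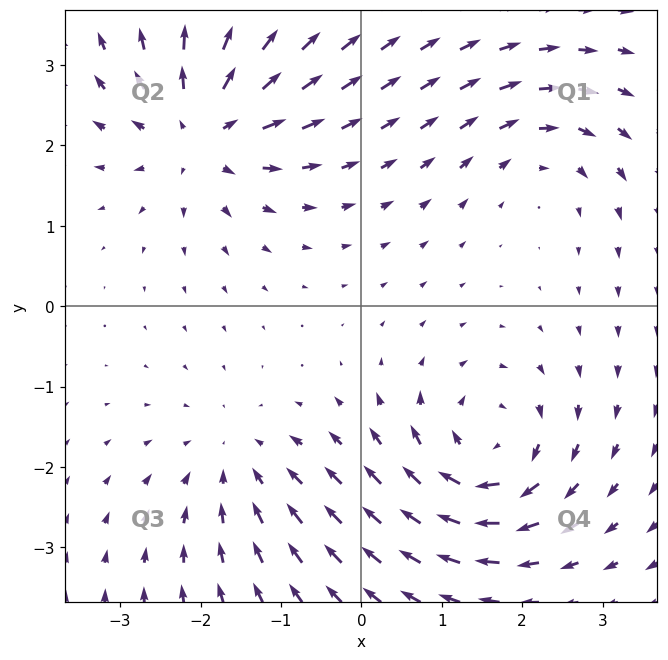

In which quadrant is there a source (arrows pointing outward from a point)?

Q2

The source sits at approximately (-2.0, 2.2), which lies in quadrant Q2. The divergence there is about +6, positive as expected for a source.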